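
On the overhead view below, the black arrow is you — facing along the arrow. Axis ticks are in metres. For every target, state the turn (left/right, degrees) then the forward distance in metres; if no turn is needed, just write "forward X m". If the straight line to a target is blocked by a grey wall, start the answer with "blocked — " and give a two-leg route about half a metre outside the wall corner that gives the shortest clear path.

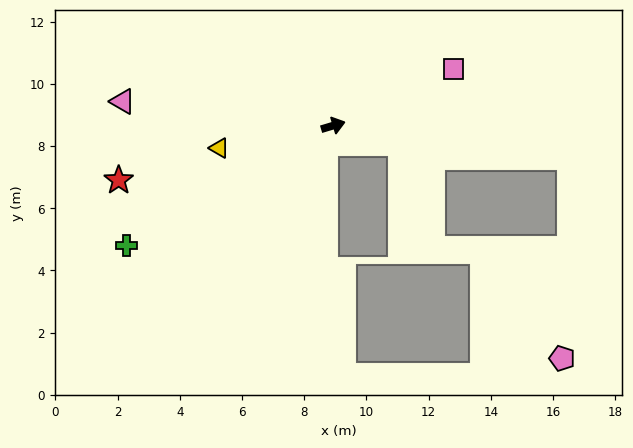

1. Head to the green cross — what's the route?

turn right 167°, forward 7.7 m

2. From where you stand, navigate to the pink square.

turn left 9°, forward 4.3 m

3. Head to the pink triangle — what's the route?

turn left 157°, forward 6.8 m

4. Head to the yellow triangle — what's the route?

turn left 174°, forward 3.7 m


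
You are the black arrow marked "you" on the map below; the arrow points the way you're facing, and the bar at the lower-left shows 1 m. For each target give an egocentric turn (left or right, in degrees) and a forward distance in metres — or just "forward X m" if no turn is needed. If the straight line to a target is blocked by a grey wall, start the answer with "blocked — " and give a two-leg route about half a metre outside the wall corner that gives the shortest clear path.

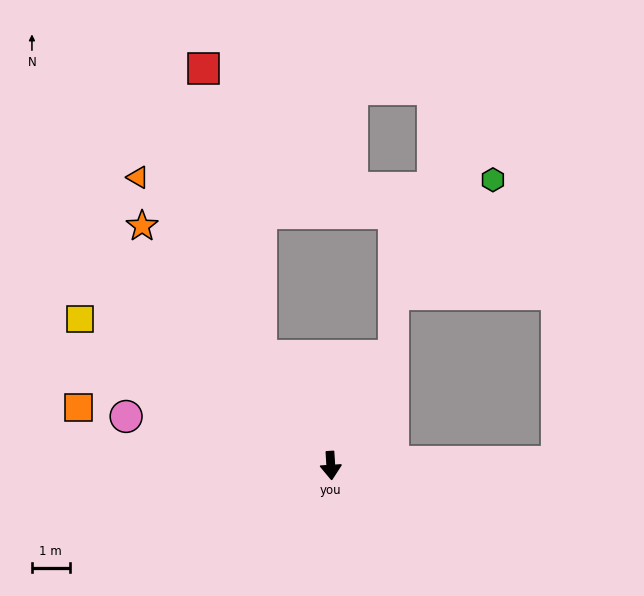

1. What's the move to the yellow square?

turn right 124°, forward 7.7 m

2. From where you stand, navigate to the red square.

blocked — turn right 151°, forward 3.5 m, then turn right 21°, forward 7.8 m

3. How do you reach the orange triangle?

turn right 150°, forward 9.2 m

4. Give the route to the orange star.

turn right 145°, forward 8.1 m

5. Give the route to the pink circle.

turn right 107°, forward 5.6 m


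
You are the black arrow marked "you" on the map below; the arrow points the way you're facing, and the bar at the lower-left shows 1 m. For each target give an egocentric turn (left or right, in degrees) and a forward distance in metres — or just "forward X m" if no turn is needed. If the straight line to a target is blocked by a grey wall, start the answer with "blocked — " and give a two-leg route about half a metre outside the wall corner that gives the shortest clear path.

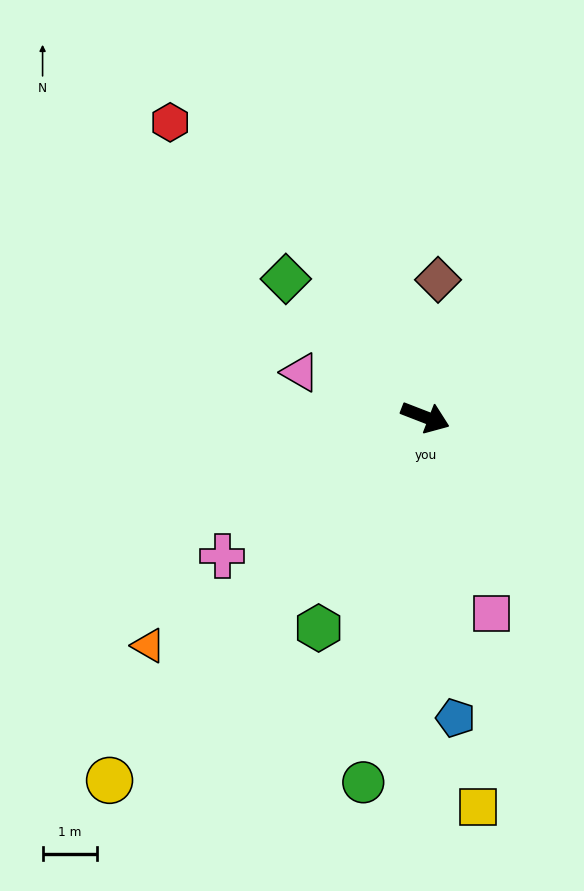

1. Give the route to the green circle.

turn right 78°, forward 6.8 m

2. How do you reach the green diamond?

turn left 156°, forward 3.6 m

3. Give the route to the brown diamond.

turn left 106°, forward 2.5 m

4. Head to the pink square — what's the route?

turn right 50°, forward 3.8 m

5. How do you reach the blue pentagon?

turn right 63°, forward 5.5 m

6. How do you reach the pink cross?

turn right 124°, forward 4.5 m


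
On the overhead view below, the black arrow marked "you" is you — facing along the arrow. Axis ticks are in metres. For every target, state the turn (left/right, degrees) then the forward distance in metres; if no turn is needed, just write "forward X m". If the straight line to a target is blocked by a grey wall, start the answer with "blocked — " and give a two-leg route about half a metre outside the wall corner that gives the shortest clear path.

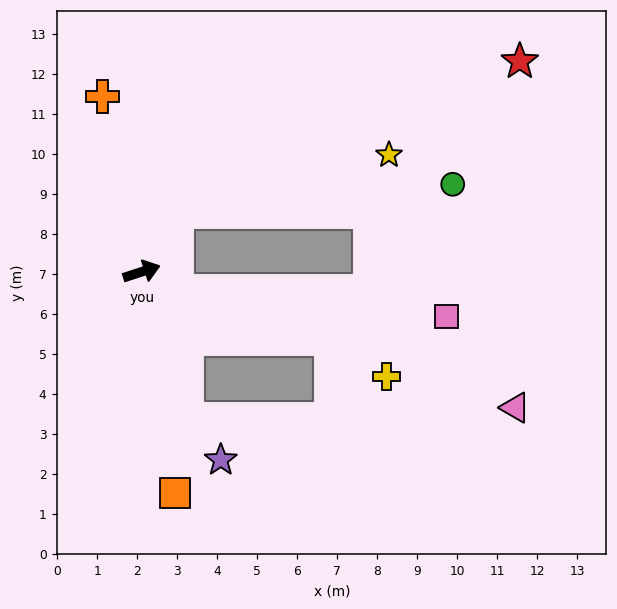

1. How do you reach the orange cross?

turn left 84°, forward 4.5 m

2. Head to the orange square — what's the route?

turn right 99°, forward 5.6 m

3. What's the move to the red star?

blocked — turn left 42°, forward 1.7 m, then turn right 36°, forward 9.4 m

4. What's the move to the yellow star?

blocked — turn left 42°, forward 1.7 m, then turn right 45°, forward 5.5 m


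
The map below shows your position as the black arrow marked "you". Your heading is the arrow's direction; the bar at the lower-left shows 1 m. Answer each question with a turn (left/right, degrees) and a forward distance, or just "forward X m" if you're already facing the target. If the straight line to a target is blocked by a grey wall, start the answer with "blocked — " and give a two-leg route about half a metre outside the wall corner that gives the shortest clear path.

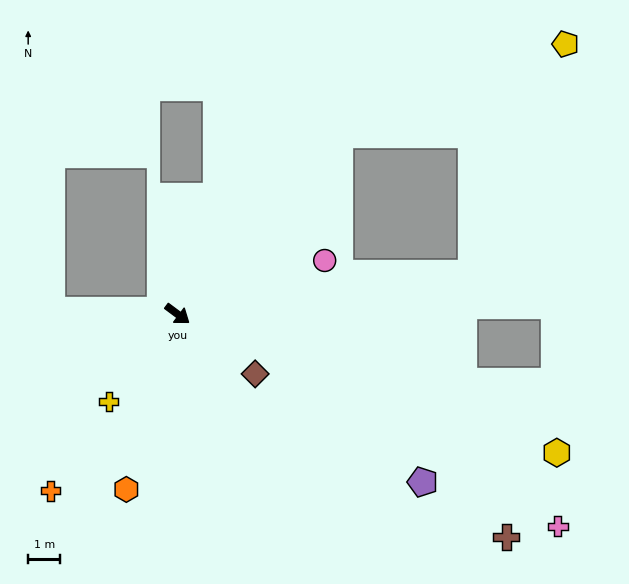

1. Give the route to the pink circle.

turn left 57°, forward 4.9 m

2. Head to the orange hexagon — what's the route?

turn right 70°, forward 5.7 m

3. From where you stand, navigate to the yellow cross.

turn right 92°, forward 3.4 m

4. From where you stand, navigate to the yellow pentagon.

blocked — turn left 85°, forward 7.5 m, then turn right 27°, forward 7.5 m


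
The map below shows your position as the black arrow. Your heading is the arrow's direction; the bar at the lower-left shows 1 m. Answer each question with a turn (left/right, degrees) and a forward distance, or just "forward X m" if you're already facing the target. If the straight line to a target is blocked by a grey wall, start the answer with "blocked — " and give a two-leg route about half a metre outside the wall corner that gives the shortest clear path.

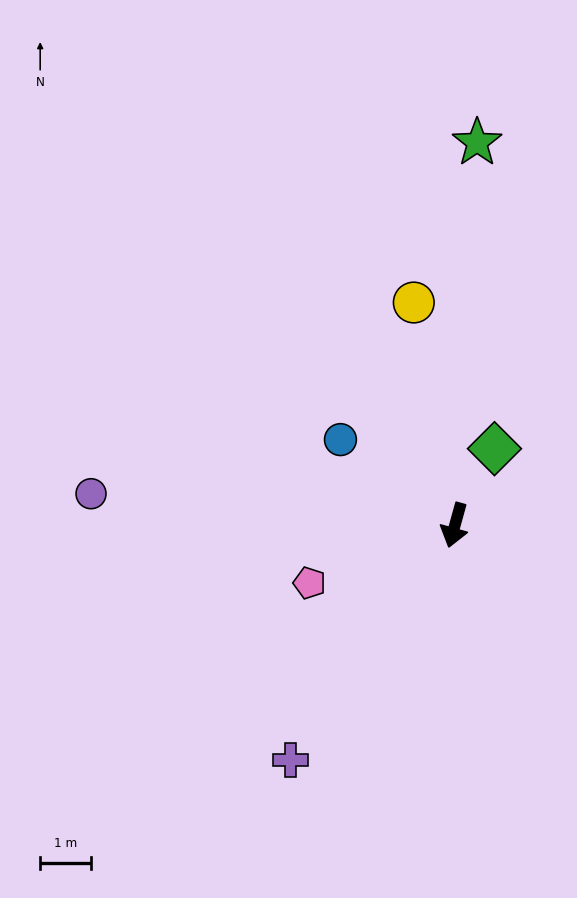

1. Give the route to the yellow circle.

turn right 154°, forward 4.4 m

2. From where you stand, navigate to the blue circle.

turn right 111°, forward 2.8 m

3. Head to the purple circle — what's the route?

turn right 79°, forward 7.2 m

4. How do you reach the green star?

turn right 168°, forward 7.5 m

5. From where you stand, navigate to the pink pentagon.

turn right 53°, forward 3.1 m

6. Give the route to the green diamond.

turn left 168°, forward 1.7 m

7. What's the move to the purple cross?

turn right 19°, forward 5.6 m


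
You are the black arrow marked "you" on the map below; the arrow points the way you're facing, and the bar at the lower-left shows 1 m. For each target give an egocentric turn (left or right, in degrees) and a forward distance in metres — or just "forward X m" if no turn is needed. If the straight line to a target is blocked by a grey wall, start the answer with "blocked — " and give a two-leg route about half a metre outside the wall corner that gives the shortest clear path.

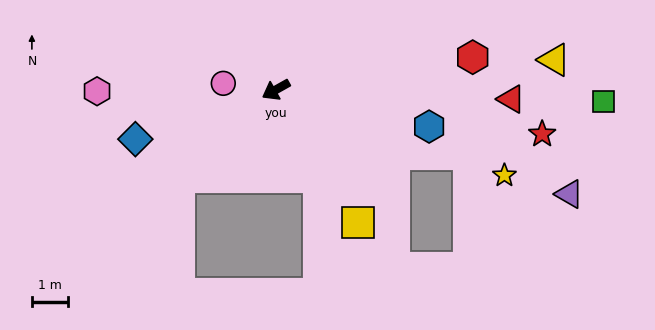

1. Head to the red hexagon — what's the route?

turn left 160°, forward 5.4 m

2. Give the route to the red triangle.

turn left 148°, forward 6.4 m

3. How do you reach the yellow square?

turn left 92°, forward 4.3 m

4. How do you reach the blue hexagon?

turn left 137°, forward 4.3 m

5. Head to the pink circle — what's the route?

turn right 36°, forward 1.4 m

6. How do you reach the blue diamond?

turn right 10°, forward 4.1 m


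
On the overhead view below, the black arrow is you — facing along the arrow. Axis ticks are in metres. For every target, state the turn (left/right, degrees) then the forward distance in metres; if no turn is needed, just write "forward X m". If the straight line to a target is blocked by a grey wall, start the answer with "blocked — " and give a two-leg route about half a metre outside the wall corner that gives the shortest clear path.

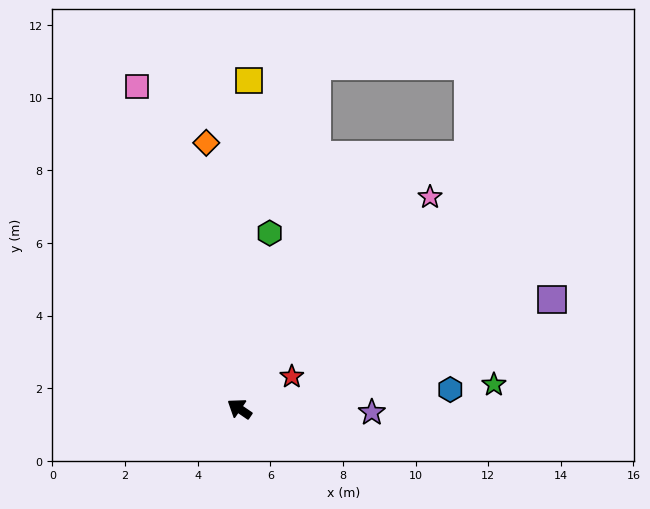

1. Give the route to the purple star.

turn right 147°, forward 3.6 m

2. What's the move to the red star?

turn right 114°, forward 1.7 m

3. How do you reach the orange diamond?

turn right 49°, forward 7.4 m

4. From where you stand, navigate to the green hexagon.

turn right 65°, forward 4.9 m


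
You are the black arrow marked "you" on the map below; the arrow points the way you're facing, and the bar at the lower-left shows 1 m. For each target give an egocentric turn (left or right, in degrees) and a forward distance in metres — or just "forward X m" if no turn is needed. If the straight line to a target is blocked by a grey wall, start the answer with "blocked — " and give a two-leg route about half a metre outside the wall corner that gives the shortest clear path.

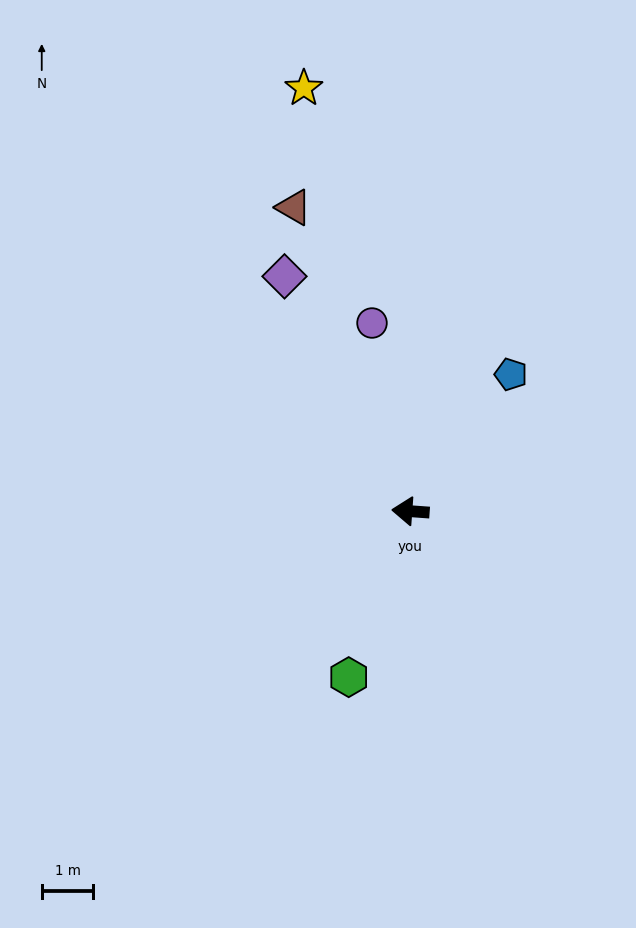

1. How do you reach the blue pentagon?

turn right 122°, forward 3.3 m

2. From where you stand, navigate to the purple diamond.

turn right 58°, forward 5.2 m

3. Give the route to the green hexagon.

turn left 74°, forward 3.4 m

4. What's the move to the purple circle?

turn right 74°, forward 3.7 m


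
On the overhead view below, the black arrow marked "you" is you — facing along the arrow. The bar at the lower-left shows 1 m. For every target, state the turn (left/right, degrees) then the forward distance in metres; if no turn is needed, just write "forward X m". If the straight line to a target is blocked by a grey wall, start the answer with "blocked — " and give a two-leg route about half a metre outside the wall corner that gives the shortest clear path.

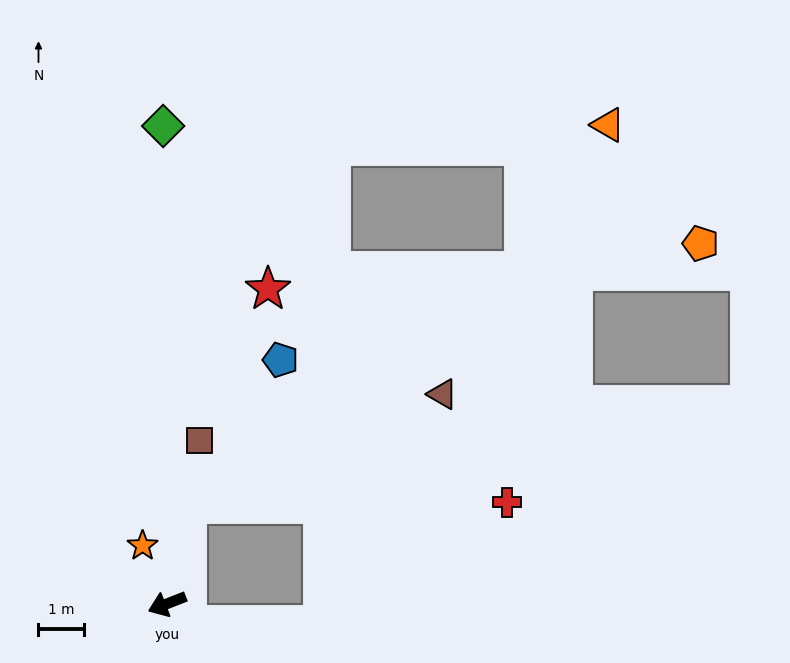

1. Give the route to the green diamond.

turn right 111°, forward 10.4 m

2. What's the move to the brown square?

turn right 123°, forward 3.6 m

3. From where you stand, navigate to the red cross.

blocked — turn right 123°, forward 2.2 m, then turn right 78°, forward 7.0 m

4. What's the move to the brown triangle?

blocked — turn right 123°, forward 2.2 m, then turn right 55°, forward 6.1 m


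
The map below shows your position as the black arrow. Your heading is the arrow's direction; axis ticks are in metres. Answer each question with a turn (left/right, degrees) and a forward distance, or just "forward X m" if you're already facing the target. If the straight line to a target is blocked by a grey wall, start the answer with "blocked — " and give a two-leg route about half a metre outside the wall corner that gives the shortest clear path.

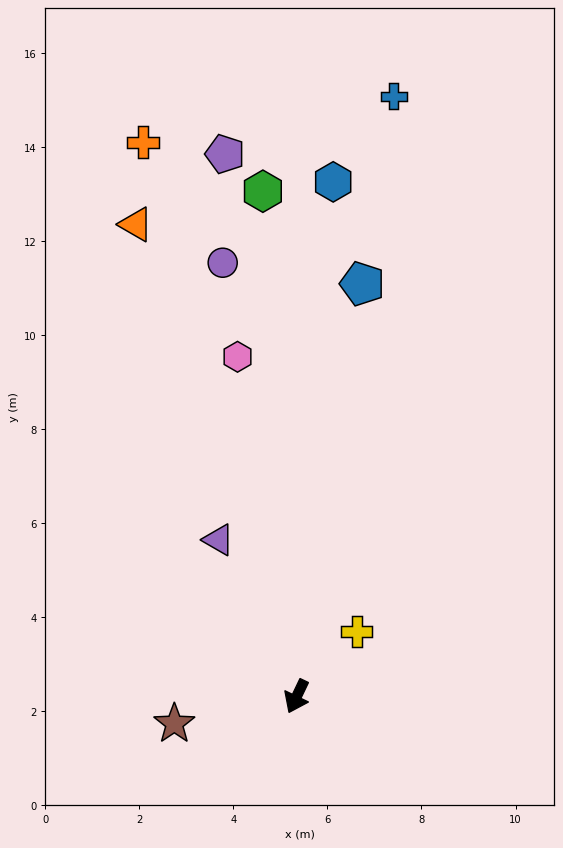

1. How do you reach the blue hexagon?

turn right 159°, forward 11.0 m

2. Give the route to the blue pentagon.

turn right 164°, forward 8.9 m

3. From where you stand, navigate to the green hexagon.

turn right 151°, forward 10.8 m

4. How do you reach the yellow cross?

turn left 163°, forward 1.9 m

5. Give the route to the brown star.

turn right 52°, forward 2.7 m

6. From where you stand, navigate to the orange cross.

turn right 139°, forward 12.2 m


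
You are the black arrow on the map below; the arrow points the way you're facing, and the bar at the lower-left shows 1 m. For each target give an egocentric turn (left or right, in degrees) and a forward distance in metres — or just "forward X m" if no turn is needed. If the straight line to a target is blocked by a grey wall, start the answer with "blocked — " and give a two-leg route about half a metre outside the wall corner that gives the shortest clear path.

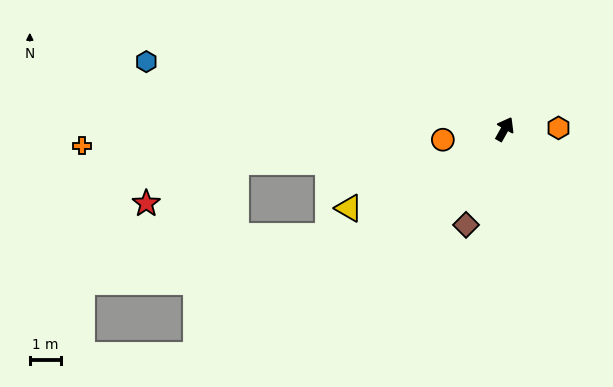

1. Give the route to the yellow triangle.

turn left 146°, forward 5.6 m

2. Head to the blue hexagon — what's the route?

turn left 109°, forward 11.6 m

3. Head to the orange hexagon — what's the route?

turn right 59°, forward 1.7 m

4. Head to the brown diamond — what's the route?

turn right 173°, forward 3.3 m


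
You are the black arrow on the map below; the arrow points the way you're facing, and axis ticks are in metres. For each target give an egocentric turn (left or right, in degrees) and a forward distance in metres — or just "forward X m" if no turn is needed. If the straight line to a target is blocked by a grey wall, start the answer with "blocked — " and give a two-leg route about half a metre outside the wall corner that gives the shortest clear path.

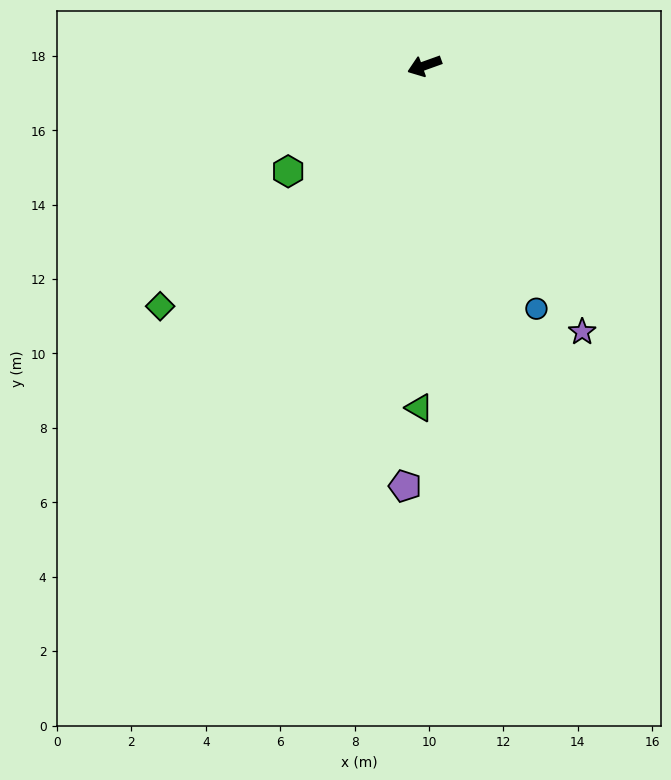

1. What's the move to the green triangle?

turn left 69°, forward 9.2 m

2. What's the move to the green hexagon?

turn left 18°, forward 4.6 m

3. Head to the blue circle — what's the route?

turn left 95°, forward 7.2 m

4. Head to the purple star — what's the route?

turn left 101°, forward 8.3 m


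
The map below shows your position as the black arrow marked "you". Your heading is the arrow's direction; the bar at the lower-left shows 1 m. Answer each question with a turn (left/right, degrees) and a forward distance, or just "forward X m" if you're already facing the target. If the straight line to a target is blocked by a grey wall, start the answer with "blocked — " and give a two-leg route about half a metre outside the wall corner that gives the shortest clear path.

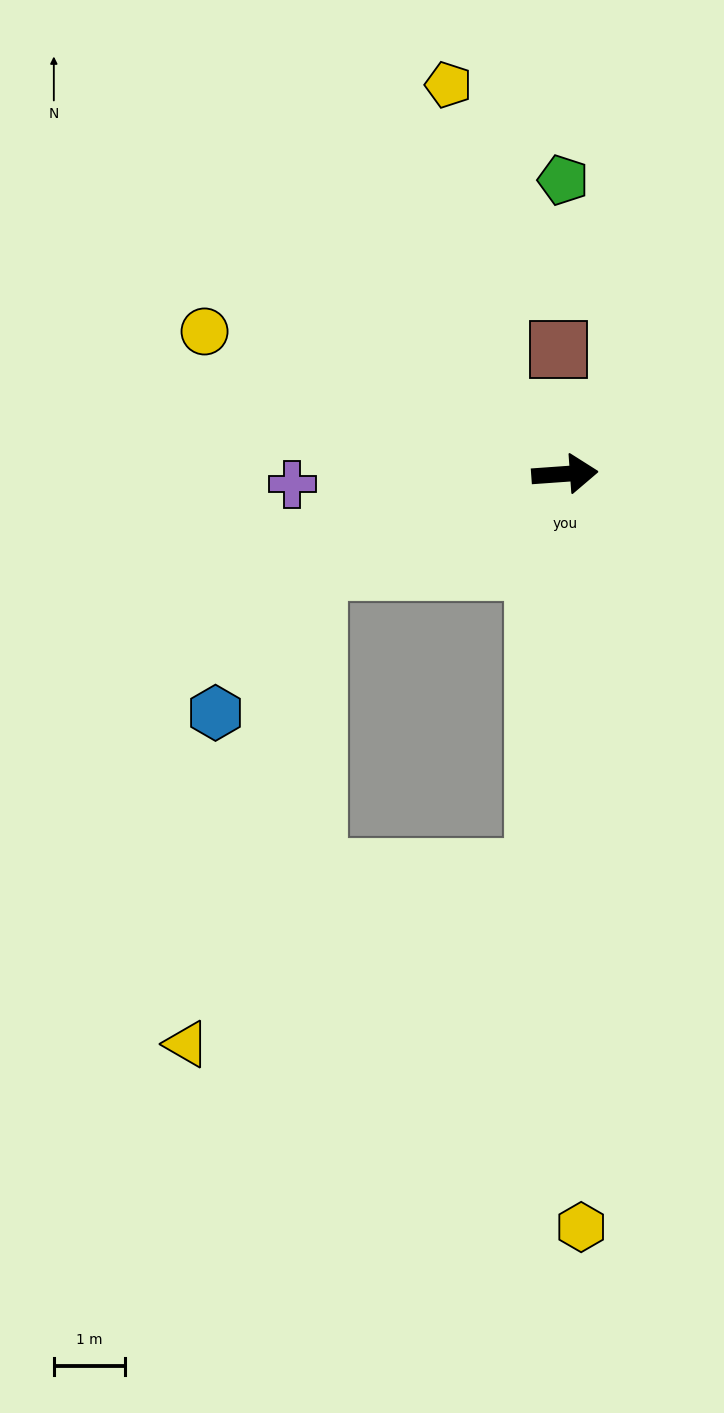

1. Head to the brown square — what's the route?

turn left 89°, forward 1.7 m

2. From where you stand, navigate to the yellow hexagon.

turn right 93°, forward 10.6 m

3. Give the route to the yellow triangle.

blocked — turn right 163°, forward 3.7 m, then turn left 54°, forward 6.9 m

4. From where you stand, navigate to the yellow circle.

turn left 154°, forward 5.4 m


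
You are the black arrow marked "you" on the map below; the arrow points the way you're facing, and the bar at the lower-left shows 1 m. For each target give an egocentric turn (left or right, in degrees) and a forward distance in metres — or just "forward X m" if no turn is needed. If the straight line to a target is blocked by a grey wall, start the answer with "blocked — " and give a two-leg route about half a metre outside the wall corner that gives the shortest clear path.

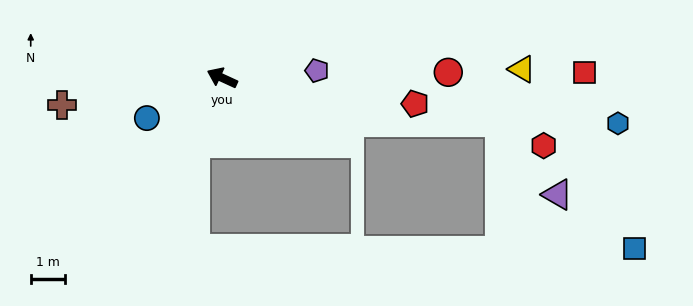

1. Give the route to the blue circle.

turn left 53°, forward 2.5 m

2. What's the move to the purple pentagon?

turn right 151°, forward 2.7 m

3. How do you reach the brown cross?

turn left 34°, forward 4.7 m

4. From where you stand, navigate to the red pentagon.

turn right 163°, forward 5.6 m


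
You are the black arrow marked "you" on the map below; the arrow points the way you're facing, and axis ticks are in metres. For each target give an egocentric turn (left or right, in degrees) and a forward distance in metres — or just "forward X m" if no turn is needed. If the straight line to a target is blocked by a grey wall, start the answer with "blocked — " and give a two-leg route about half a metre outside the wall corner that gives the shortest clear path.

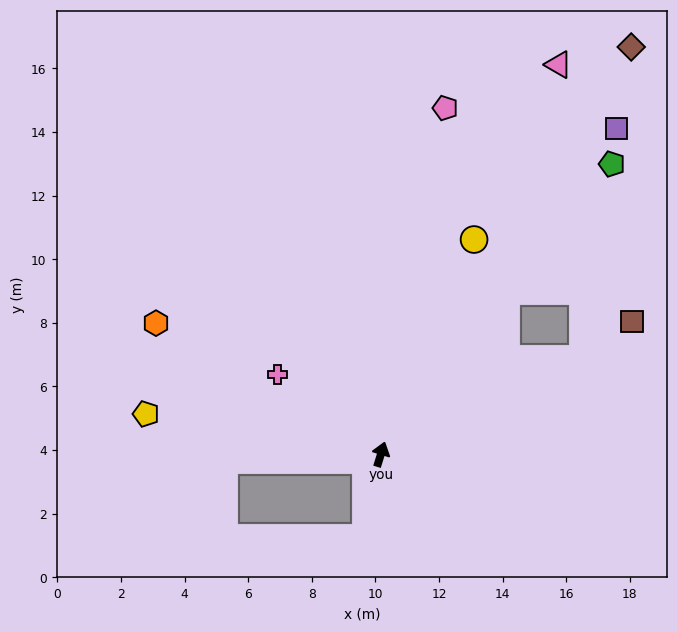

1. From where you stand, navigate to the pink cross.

turn left 70°, forward 4.1 m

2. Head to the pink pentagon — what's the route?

turn left 7°, forward 11.1 m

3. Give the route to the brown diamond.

turn right 14°, forward 15.0 m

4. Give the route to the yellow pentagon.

turn left 98°, forward 7.5 m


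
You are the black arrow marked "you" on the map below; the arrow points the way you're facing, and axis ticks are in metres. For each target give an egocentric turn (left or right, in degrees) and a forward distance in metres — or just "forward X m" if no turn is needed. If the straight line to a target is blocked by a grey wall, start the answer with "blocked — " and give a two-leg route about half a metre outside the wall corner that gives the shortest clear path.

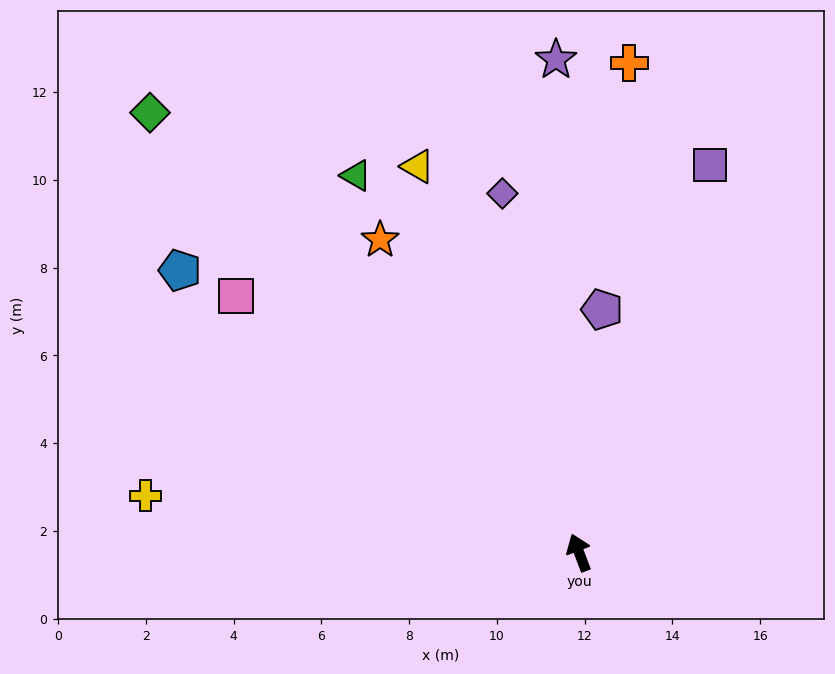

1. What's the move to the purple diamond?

turn right 9°, forward 8.4 m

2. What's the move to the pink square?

turn left 32°, forward 9.8 m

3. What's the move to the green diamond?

turn left 24°, forward 14.0 m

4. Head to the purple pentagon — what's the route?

turn right 26°, forward 5.6 m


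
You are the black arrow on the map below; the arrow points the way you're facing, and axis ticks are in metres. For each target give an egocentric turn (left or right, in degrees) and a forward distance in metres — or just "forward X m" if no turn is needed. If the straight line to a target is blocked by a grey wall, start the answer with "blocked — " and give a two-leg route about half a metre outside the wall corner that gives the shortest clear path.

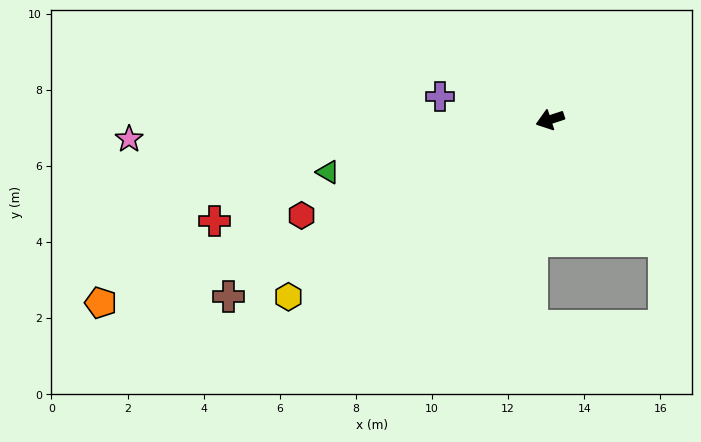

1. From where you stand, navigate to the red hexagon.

turn left 3°, forward 7.0 m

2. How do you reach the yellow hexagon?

turn left 16°, forward 8.3 m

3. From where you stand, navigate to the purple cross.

turn right 30°, forward 3.0 m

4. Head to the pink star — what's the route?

turn right 16°, forward 11.1 m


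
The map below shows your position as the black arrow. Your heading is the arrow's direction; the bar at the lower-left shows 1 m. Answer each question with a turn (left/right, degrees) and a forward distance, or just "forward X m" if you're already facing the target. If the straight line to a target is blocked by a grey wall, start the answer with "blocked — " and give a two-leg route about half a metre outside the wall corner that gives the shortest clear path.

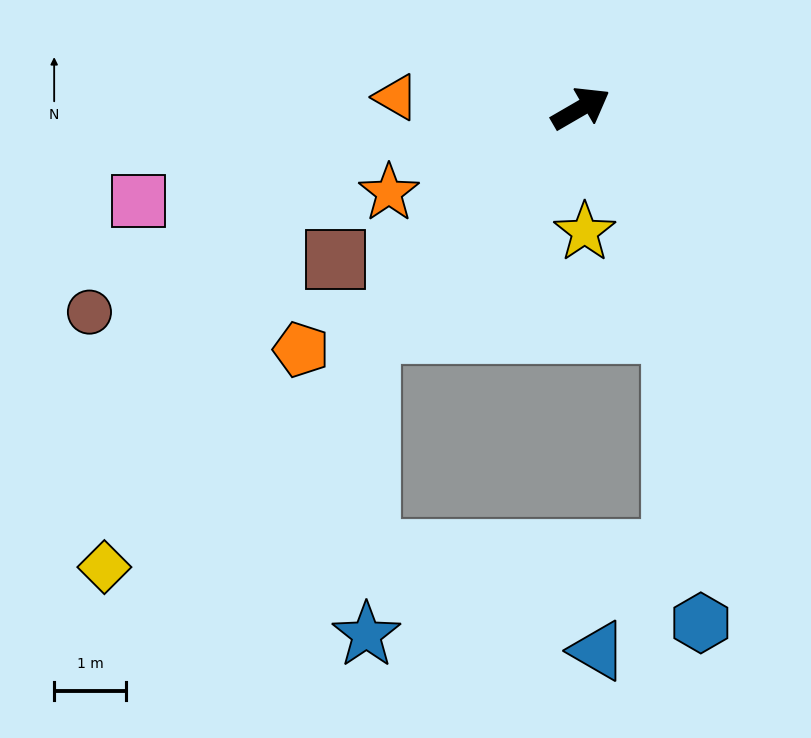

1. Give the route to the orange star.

turn left 174°, forward 2.9 m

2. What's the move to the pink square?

turn left 162°, forward 6.3 m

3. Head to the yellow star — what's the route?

turn right 118°, forward 1.7 m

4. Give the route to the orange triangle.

turn left 146°, forward 2.6 m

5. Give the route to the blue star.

blocked — turn right 163°, forward 4.3 m, then turn left 42°, forward 4.2 m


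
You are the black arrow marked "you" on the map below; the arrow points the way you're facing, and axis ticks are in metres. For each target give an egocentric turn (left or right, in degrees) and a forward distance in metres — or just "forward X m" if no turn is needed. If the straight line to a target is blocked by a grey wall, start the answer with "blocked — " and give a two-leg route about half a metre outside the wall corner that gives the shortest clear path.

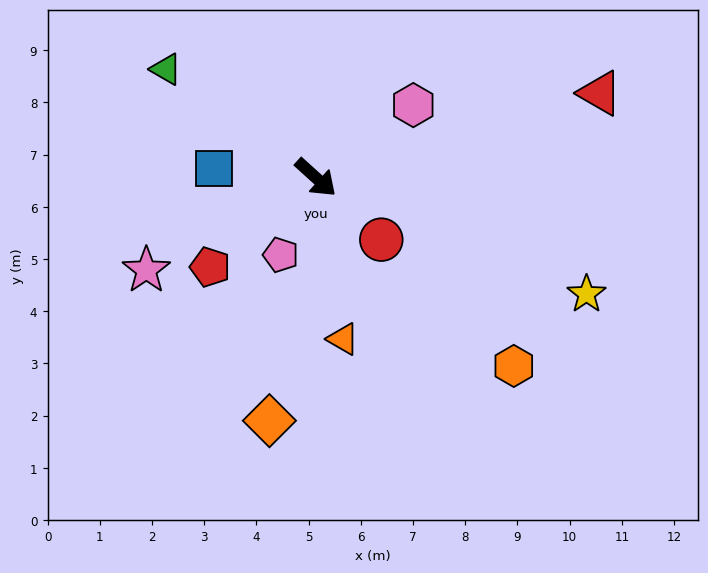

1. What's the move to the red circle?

forward 1.7 m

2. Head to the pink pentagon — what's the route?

turn right 72°, forward 1.6 m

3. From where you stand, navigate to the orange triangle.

turn right 38°, forward 3.1 m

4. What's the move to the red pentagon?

turn right 98°, forward 2.7 m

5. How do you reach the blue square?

turn right 143°, forward 2.0 m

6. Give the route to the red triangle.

turn left 59°, forward 5.7 m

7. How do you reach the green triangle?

turn right 174°, forward 3.5 m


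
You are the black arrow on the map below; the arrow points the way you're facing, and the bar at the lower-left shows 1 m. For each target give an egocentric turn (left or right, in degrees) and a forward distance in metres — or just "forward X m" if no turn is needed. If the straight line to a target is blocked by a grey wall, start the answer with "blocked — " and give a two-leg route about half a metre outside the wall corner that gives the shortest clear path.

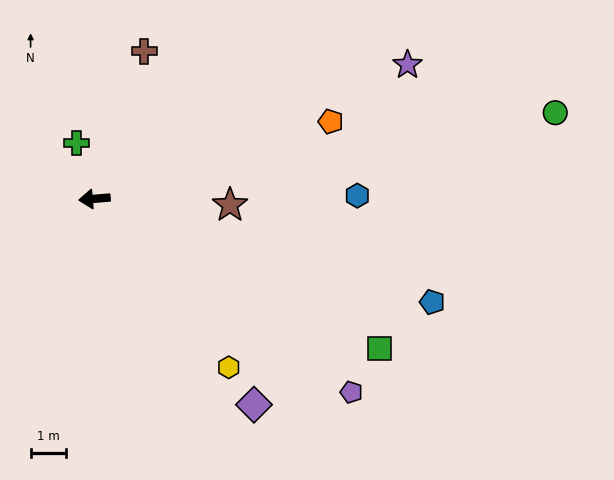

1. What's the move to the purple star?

turn right 162°, forward 9.7 m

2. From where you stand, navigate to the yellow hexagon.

turn left 124°, forward 6.1 m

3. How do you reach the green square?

turn left 148°, forward 9.1 m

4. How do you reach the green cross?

turn right 77°, forward 1.7 m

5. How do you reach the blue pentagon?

turn left 158°, forward 10.0 m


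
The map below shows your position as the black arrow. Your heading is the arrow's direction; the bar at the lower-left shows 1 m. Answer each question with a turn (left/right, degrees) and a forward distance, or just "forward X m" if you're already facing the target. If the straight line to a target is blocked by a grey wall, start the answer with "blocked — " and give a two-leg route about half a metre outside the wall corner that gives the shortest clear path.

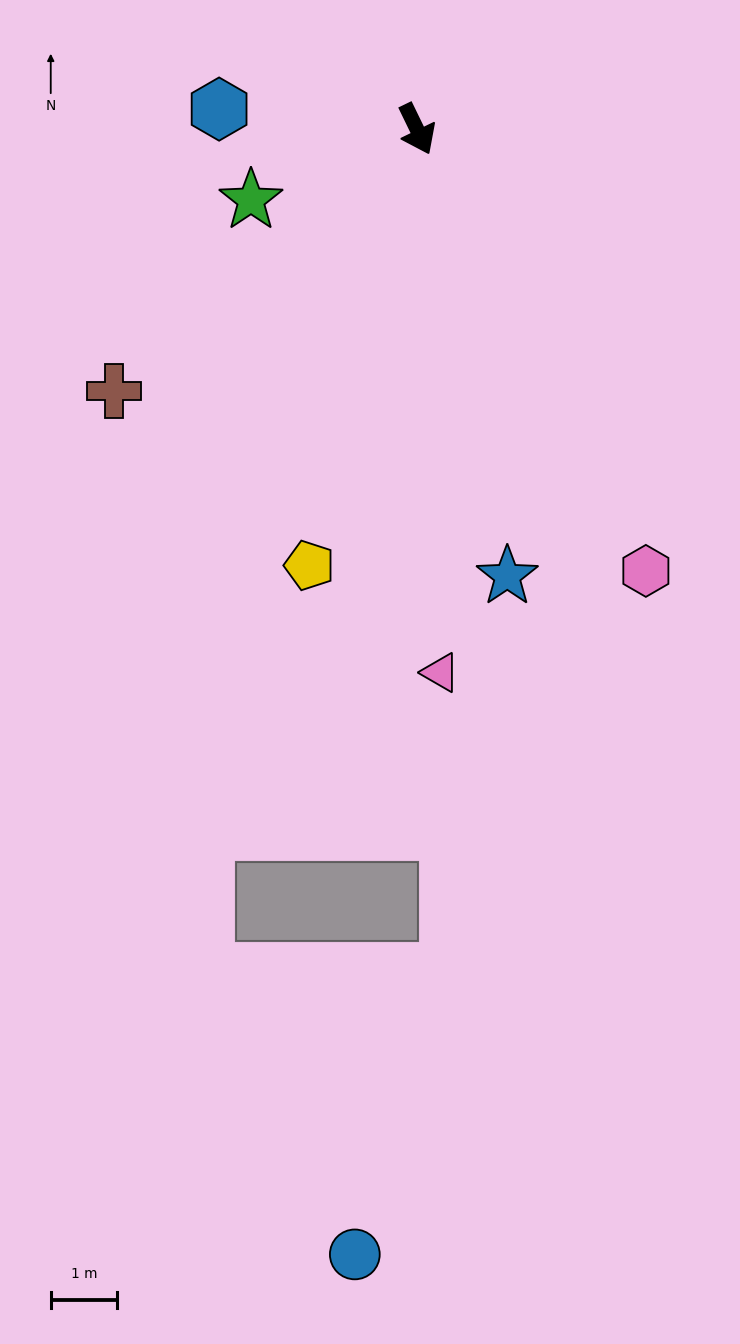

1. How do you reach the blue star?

turn right 14°, forward 6.9 m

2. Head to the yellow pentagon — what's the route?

turn right 40°, forward 6.8 m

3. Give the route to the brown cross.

turn right 75°, forward 6.0 m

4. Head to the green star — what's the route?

turn right 93°, forward 2.7 m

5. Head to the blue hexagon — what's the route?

turn right 122°, forward 3.0 m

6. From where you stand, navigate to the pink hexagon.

forward 7.5 m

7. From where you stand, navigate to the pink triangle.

turn right 23°, forward 8.2 m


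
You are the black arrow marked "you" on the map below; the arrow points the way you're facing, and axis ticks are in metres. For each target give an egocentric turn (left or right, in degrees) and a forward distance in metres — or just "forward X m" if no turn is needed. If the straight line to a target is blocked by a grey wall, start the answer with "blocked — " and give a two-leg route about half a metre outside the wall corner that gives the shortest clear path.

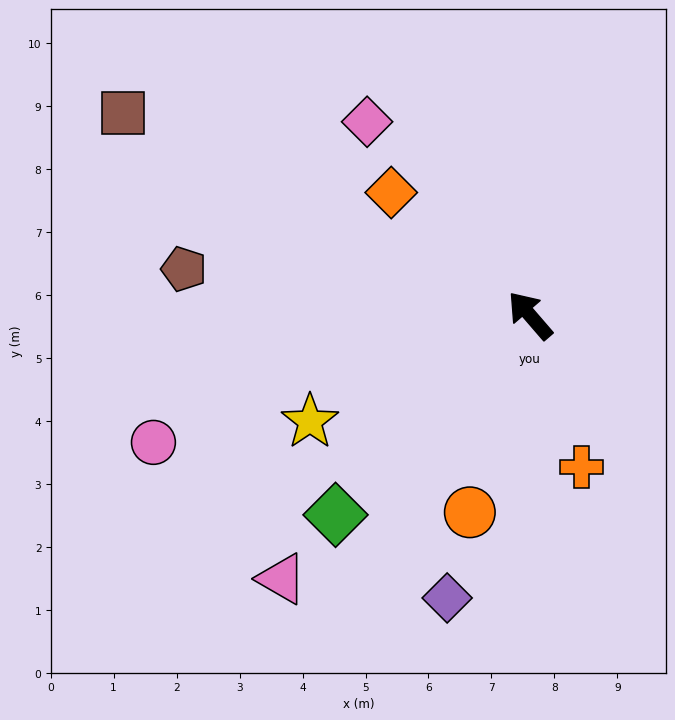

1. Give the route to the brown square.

turn left 23°, forward 7.2 m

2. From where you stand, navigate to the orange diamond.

turn left 8°, forward 2.9 m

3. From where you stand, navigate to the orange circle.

turn left 122°, forward 3.3 m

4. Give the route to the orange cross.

turn left 158°, forward 2.5 m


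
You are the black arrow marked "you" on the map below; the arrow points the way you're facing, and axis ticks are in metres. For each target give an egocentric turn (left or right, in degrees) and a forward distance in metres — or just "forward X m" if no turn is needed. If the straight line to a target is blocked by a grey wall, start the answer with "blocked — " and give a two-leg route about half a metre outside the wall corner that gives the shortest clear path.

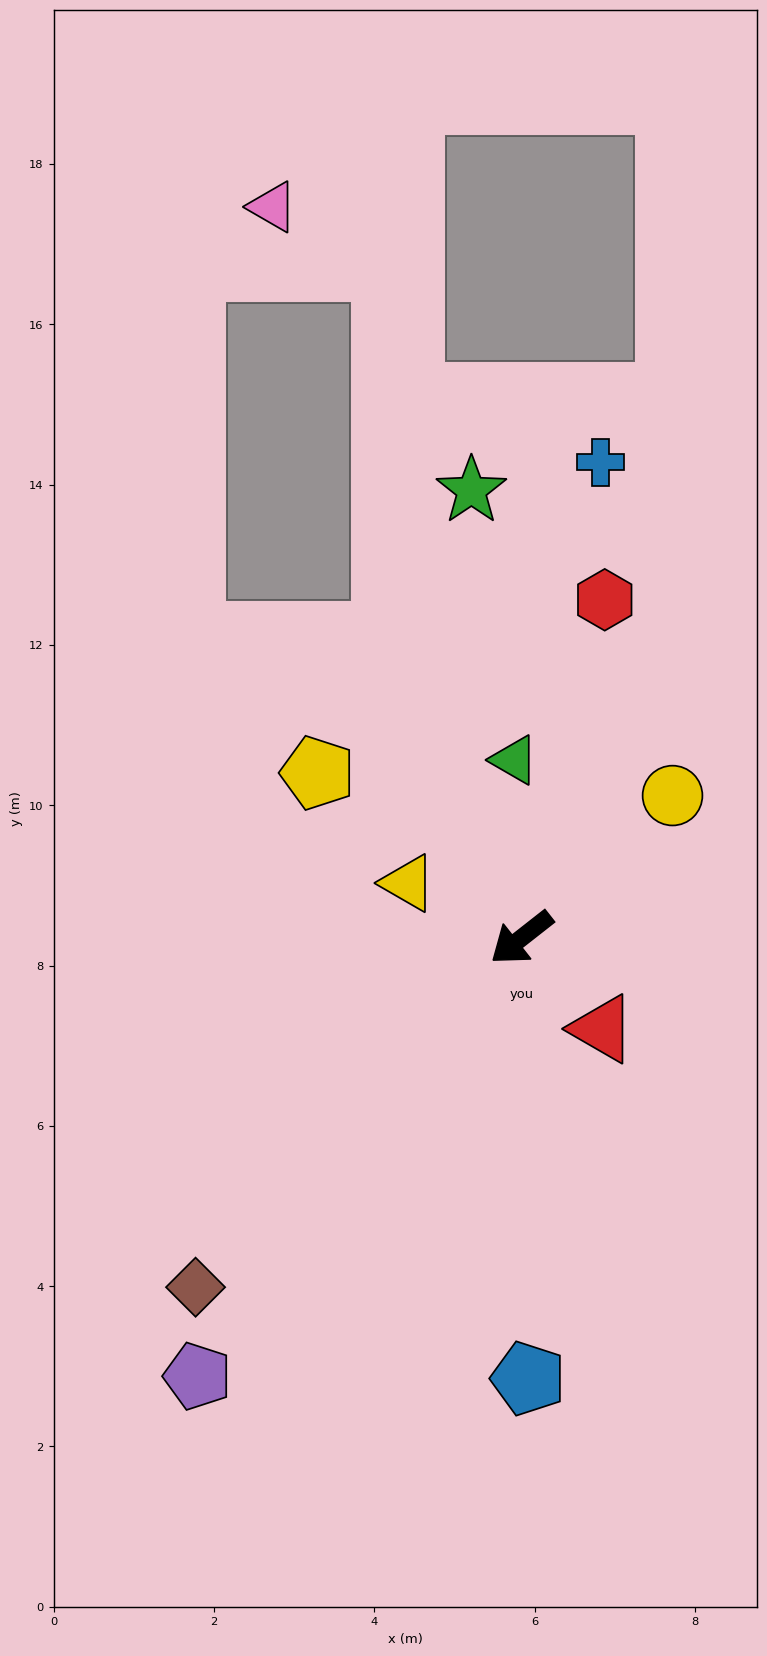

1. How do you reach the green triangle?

turn right 126°, forward 2.2 m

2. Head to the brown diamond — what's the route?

turn left 9°, forward 6.0 m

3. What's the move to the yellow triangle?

turn right 64°, forward 1.6 m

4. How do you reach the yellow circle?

turn right 175°, forward 2.6 m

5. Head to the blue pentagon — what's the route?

turn left 53°, forward 5.5 m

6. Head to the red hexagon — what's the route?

turn right 142°, forward 4.3 m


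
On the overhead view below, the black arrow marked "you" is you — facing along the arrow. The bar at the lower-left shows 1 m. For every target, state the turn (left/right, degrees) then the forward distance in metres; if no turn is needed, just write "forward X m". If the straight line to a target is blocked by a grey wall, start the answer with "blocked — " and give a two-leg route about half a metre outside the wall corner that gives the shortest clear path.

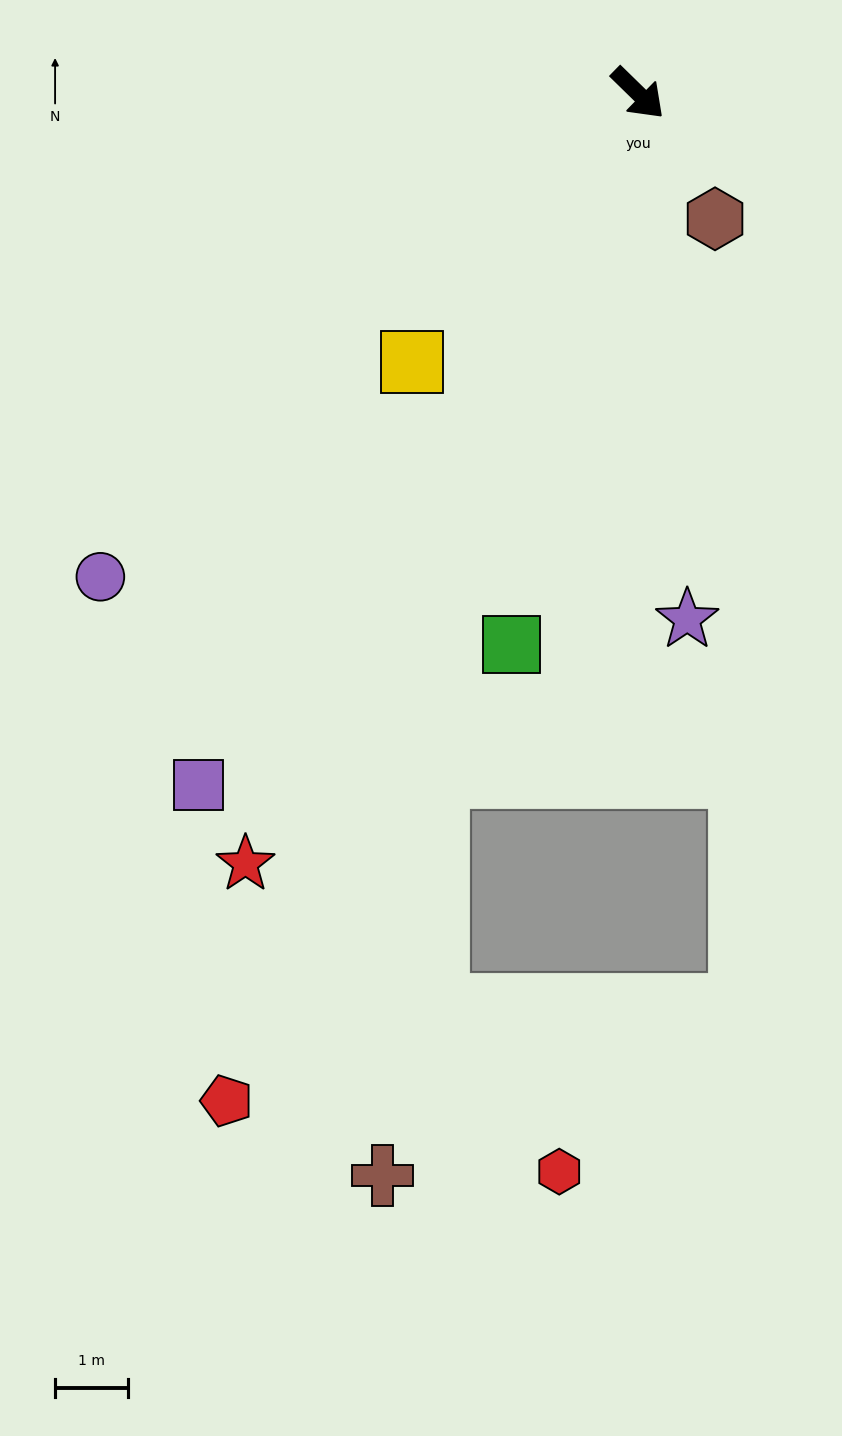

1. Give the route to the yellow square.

turn right 86°, forward 4.8 m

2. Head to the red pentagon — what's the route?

turn right 68°, forward 14.9 m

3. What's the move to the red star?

turn right 73°, forward 11.8 m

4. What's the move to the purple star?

turn right 40°, forward 7.2 m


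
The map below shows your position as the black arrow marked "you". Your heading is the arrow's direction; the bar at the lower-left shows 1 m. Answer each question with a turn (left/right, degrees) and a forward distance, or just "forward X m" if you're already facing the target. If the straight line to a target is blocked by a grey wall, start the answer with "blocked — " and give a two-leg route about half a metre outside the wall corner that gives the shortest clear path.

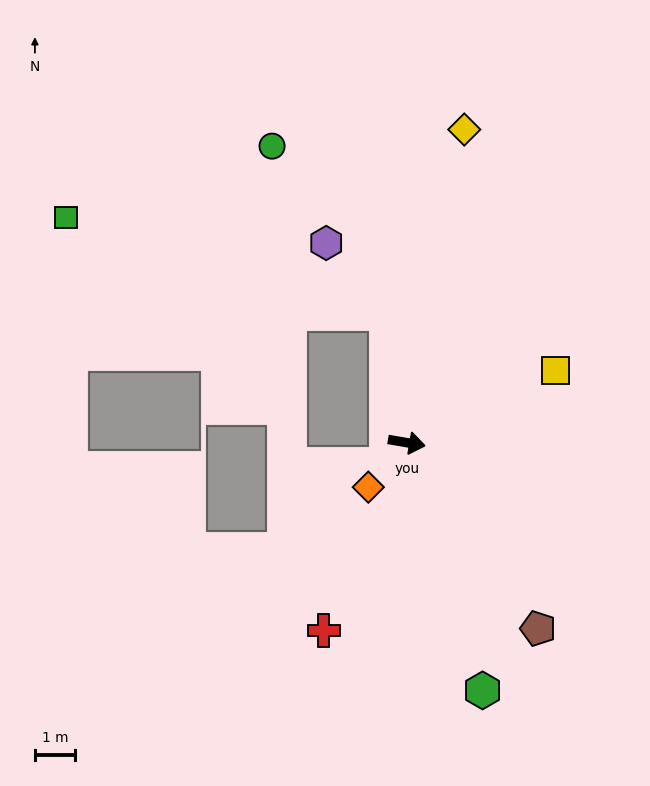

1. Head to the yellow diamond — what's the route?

turn left 89°, forward 8.0 m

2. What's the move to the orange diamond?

turn right 121°, forward 1.5 m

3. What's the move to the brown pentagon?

turn right 45°, forward 5.7 m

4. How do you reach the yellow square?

turn left 36°, forward 4.2 m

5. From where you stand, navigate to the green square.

blocked — turn left 109°, forward 3.3 m, then turn left 64°, forward 8.4 m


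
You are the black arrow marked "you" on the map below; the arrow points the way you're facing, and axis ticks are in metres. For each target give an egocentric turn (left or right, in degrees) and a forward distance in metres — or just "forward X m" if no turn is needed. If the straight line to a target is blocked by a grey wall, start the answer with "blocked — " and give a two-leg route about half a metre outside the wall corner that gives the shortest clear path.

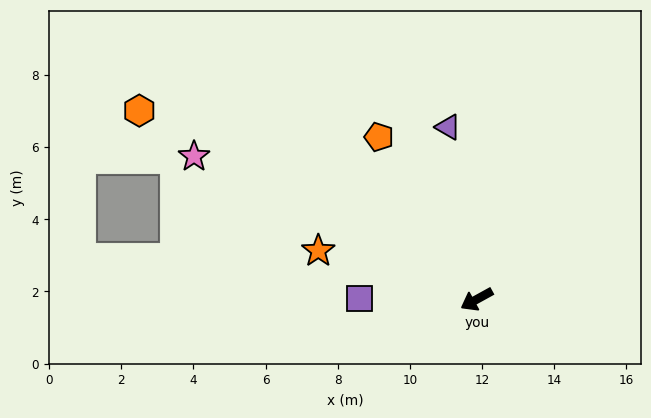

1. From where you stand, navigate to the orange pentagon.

turn right 88°, forward 5.3 m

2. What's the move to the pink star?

turn right 56°, forward 8.8 m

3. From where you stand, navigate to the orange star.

turn right 46°, forward 4.6 m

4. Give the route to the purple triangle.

turn right 109°, forward 4.8 m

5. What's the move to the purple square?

turn right 29°, forward 3.3 m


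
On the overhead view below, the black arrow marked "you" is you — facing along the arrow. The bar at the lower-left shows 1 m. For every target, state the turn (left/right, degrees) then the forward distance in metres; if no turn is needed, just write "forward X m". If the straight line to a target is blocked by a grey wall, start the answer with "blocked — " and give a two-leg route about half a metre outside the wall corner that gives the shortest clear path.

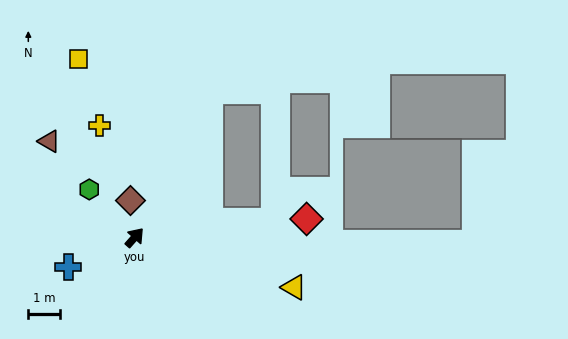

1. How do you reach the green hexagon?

turn left 85°, forward 2.1 m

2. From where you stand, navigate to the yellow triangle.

turn right 66°, forward 5.3 m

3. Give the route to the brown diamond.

turn left 48°, forward 1.2 m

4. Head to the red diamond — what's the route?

turn right 42°, forward 5.5 m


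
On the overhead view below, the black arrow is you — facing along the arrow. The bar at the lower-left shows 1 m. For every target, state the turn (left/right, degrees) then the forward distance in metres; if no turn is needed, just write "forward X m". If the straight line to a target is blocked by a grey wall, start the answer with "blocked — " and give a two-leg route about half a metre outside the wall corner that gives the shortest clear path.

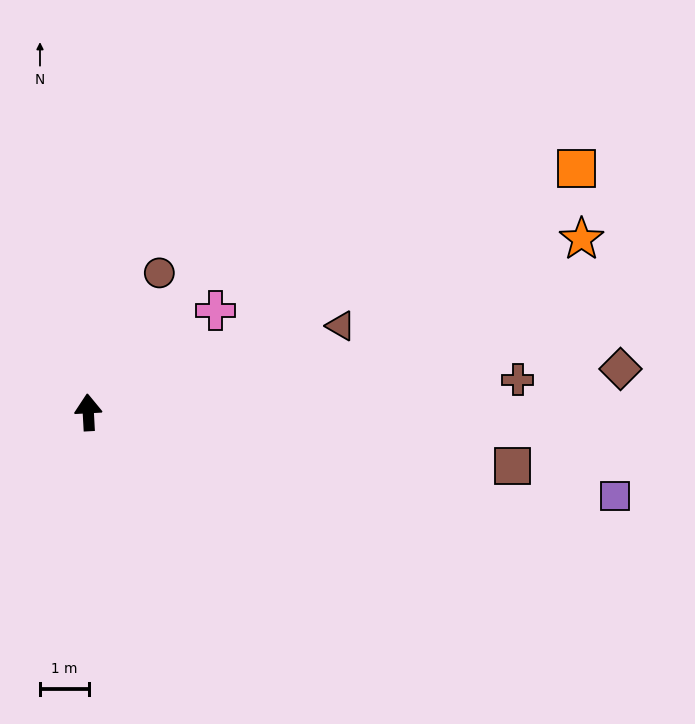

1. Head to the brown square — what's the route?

turn right 100°, forward 8.8 m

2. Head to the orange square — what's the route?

turn right 67°, forward 11.2 m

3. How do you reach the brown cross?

turn right 89°, forward 8.9 m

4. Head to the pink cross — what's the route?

turn right 54°, forward 3.4 m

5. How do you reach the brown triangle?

turn right 74°, forward 5.5 m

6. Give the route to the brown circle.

turn right 30°, forward 3.2 m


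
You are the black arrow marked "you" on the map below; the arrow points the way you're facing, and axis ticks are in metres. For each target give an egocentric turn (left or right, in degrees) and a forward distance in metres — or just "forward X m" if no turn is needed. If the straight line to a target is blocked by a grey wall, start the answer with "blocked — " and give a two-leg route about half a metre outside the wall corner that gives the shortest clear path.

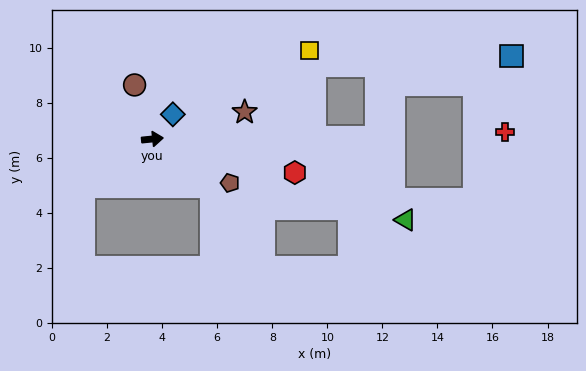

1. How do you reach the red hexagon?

turn right 19°, forward 5.3 m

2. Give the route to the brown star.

turn left 10°, forward 3.5 m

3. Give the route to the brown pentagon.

turn right 35°, forward 3.2 m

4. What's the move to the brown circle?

turn left 102°, forward 2.1 m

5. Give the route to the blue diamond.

turn left 45°, forward 1.2 m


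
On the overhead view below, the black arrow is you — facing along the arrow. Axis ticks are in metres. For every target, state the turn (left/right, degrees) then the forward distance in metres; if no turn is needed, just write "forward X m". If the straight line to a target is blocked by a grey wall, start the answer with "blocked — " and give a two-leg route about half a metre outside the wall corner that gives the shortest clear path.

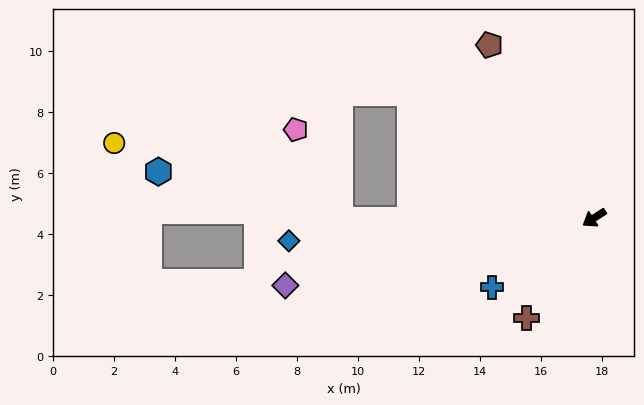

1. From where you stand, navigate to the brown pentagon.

turn right 92°, forward 6.6 m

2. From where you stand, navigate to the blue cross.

forward 4.1 m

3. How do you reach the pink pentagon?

blocked — turn right 33°, forward 8.3 m, then turn right 64°, forward 3.3 m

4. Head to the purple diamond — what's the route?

turn right 21°, forward 10.4 m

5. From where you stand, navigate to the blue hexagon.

blocked — turn right 33°, forward 8.3 m, then turn right 15°, forward 6.2 m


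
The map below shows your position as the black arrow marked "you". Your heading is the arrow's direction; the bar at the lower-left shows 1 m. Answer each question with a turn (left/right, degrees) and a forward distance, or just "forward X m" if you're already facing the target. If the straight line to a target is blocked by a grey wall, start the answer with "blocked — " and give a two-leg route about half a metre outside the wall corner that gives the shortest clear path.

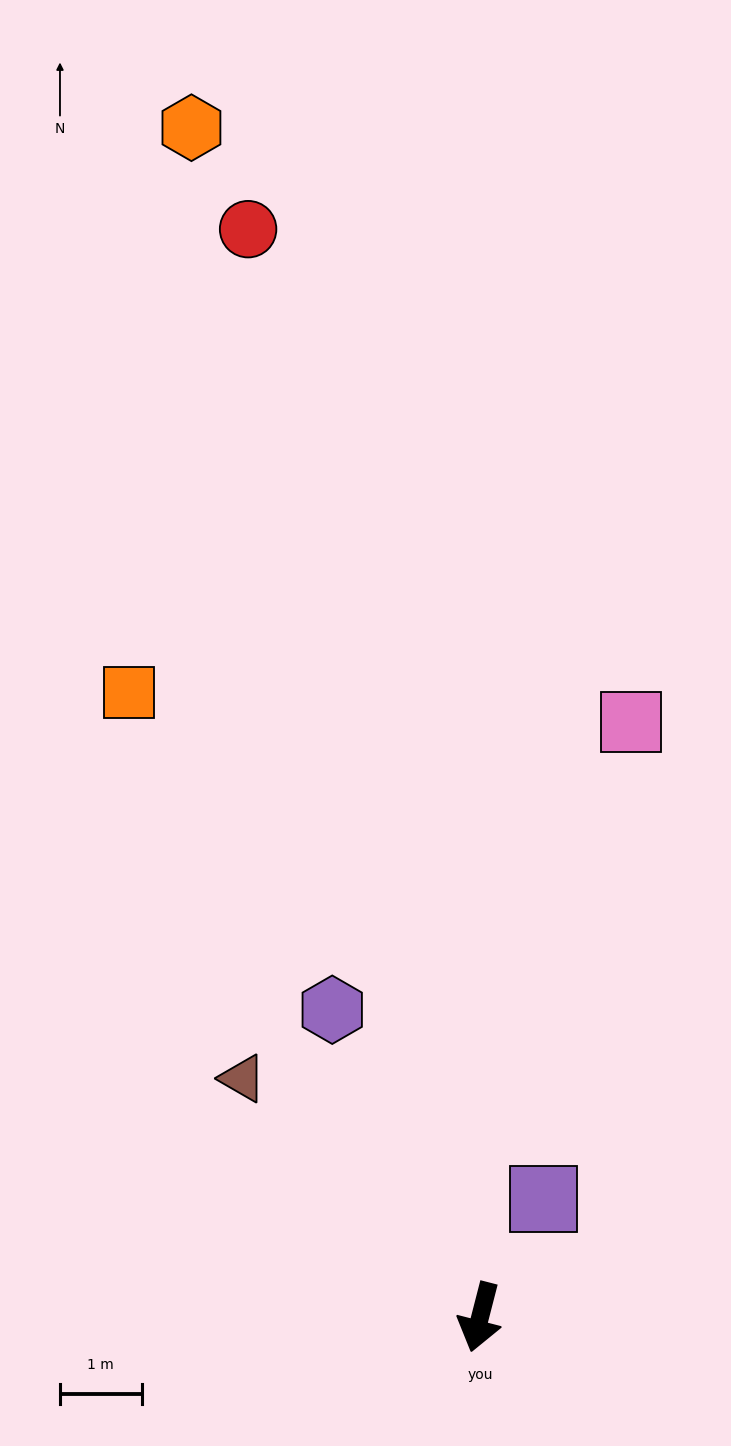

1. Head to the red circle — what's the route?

turn right 154°, forward 13.6 m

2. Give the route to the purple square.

turn left 166°, forward 1.6 m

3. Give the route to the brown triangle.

turn right 121°, forward 4.1 m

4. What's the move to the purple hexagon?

turn right 140°, forward 4.2 m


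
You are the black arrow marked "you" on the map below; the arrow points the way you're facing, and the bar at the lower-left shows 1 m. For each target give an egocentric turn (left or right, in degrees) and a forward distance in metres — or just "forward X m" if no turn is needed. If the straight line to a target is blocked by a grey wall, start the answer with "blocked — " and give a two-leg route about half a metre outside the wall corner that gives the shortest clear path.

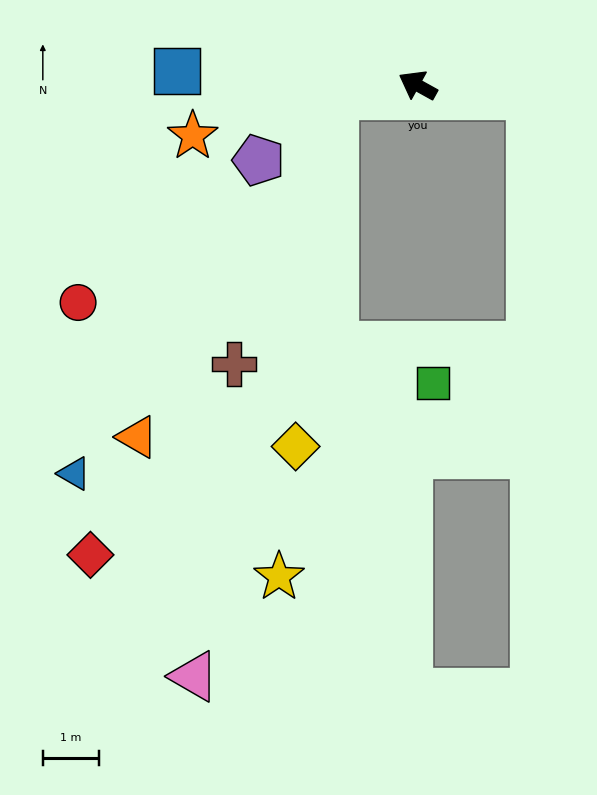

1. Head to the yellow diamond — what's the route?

blocked — turn left 36°, forward 1.5 m, then turn left 77°, forward 6.2 m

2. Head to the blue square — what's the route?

turn left 26°, forward 4.3 m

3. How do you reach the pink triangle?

blocked — turn left 36°, forward 1.5 m, then turn left 69°, forward 10.6 m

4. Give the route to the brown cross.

blocked — turn left 36°, forward 1.5 m, then turn left 62°, forward 5.1 m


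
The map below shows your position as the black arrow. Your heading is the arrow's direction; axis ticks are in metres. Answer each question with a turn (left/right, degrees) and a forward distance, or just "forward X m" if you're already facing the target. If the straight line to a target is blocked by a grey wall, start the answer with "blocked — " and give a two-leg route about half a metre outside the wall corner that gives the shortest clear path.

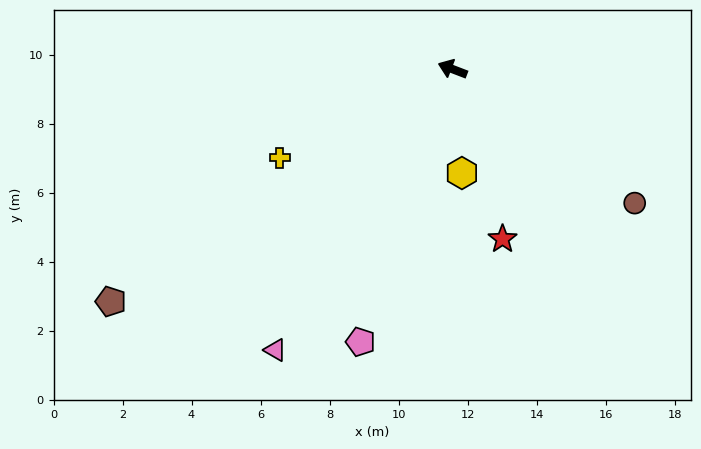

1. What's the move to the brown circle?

turn left 165°, forward 6.6 m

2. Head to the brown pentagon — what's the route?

turn left 55°, forward 12.0 m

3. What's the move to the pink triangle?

turn left 79°, forward 9.6 m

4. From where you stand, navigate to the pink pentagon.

turn left 92°, forward 8.3 m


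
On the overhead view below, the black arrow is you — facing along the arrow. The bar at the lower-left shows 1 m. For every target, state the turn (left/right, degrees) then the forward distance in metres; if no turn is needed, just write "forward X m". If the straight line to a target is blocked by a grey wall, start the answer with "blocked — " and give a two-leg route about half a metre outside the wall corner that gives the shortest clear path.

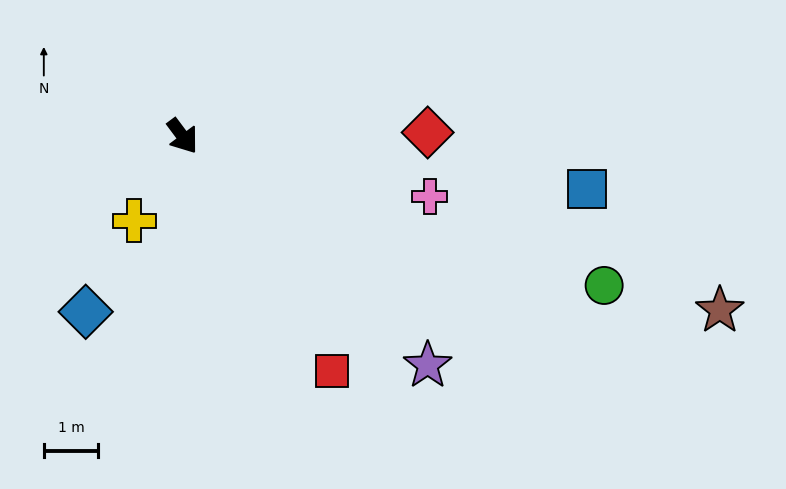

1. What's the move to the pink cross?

turn left 40°, forward 4.7 m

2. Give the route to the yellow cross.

turn right 67°, forward 1.8 m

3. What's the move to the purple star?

turn left 10°, forward 6.2 m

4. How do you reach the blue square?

turn left 46°, forward 7.5 m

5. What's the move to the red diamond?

turn left 54°, forward 4.5 m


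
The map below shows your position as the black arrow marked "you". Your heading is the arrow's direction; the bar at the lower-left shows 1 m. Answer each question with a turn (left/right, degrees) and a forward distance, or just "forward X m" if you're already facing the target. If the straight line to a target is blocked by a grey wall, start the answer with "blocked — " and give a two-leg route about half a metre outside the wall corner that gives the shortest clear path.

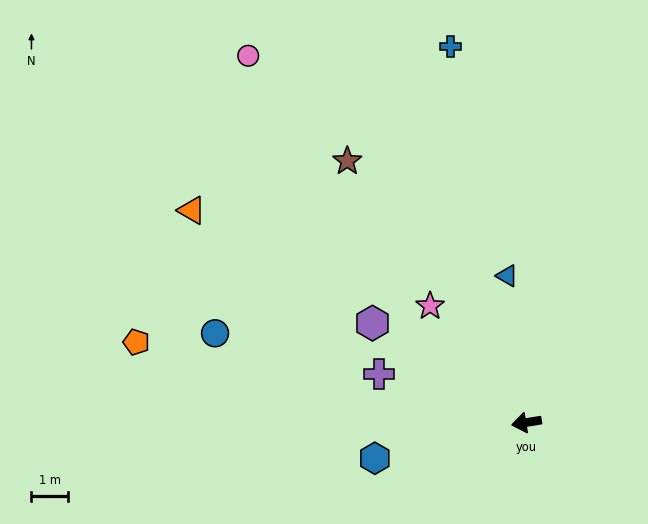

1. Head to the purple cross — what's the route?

turn right 27°, forward 4.2 m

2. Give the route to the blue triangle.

turn right 92°, forward 4.0 m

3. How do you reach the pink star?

turn right 60°, forward 4.1 m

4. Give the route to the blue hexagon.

turn left 4°, forward 4.2 m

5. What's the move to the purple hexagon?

turn right 42°, forward 5.0 m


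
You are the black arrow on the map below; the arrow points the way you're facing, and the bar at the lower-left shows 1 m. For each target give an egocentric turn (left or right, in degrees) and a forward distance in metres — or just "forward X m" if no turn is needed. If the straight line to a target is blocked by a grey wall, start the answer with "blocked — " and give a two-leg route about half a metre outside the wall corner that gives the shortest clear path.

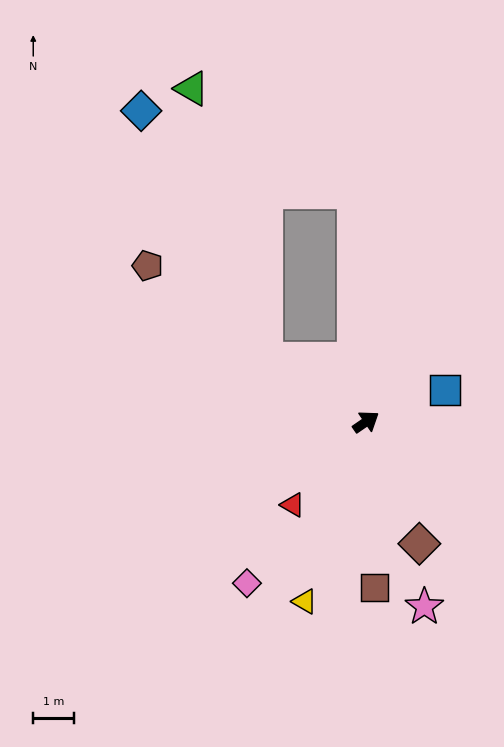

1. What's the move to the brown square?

turn right 122°, forward 4.1 m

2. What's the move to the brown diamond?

turn right 101°, forward 3.3 m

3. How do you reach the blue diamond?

blocked — turn left 113°, forward 2.9 m, then turn right 31°, forward 6.9 m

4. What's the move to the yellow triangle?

turn right 143°, forward 4.7 m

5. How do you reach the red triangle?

turn right 166°, forward 2.7 m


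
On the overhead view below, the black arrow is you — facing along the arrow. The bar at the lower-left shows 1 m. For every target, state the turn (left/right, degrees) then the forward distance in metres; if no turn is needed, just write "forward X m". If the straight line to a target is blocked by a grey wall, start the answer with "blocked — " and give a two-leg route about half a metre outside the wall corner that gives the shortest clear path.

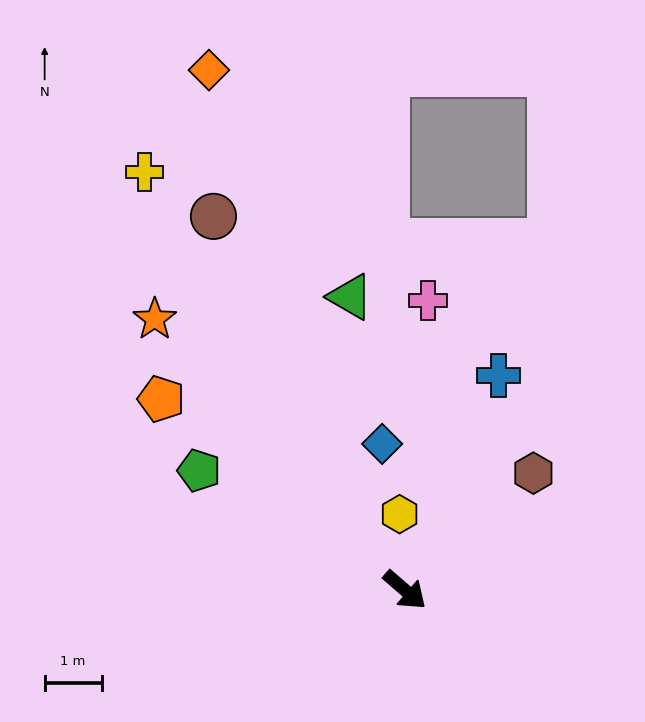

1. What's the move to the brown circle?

turn left 158°, forward 7.4 m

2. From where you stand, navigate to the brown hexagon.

turn left 83°, forward 3.1 m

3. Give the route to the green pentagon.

turn right 169°, forward 4.2 m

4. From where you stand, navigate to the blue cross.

turn left 107°, forward 4.1 m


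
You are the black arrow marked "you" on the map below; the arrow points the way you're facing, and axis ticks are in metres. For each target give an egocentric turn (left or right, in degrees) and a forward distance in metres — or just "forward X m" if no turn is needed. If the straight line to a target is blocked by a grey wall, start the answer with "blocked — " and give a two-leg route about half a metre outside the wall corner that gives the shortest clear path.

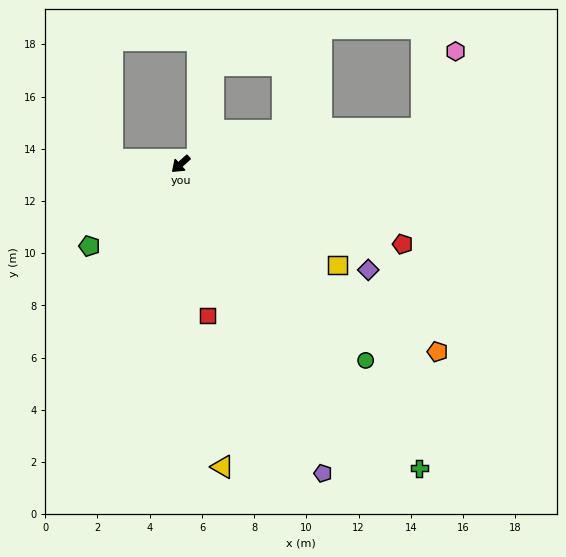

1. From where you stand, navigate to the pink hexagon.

blocked — turn left 146°, forward 9.3 m, then turn left 59°, forward 3.2 m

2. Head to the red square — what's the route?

turn left 58°, forward 5.9 m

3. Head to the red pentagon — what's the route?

turn left 118°, forward 9.0 m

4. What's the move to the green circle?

turn left 91°, forward 10.3 m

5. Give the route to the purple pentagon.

turn left 73°, forward 13.0 m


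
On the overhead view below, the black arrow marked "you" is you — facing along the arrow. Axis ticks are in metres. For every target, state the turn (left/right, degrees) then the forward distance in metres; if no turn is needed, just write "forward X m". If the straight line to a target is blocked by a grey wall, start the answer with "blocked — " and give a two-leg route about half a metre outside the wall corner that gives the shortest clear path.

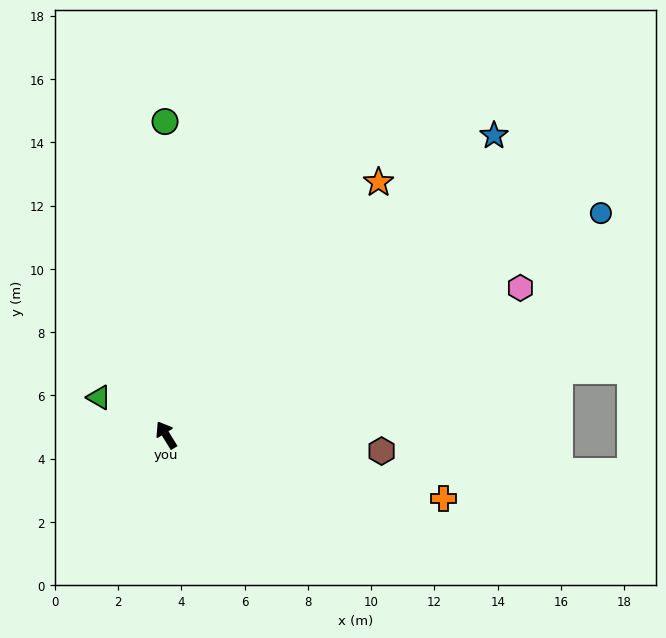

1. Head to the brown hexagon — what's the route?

turn right 126°, forward 6.8 m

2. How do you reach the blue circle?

turn right 95°, forward 15.4 m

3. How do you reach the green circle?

turn right 32°, forward 9.9 m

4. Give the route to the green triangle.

turn left 29°, forward 2.4 m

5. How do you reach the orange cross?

turn right 135°, forward 9.0 m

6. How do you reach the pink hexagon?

turn right 99°, forward 12.1 m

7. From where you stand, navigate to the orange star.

turn right 72°, forward 10.4 m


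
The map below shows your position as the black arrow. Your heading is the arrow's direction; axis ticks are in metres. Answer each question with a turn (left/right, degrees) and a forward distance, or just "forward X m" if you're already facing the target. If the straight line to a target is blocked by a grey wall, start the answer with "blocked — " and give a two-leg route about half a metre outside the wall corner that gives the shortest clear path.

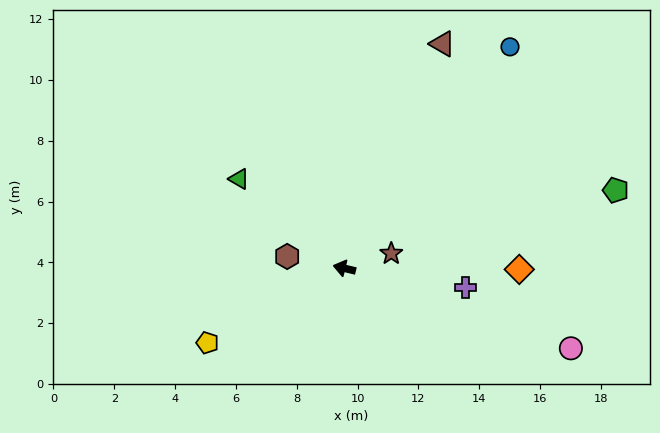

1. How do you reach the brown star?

turn right 149°, forward 1.6 m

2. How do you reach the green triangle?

turn right 27°, forward 4.5 m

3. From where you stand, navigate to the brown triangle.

turn right 100°, forward 8.1 m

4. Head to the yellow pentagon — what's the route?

turn left 42°, forward 5.1 m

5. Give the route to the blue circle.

turn right 113°, forward 9.1 m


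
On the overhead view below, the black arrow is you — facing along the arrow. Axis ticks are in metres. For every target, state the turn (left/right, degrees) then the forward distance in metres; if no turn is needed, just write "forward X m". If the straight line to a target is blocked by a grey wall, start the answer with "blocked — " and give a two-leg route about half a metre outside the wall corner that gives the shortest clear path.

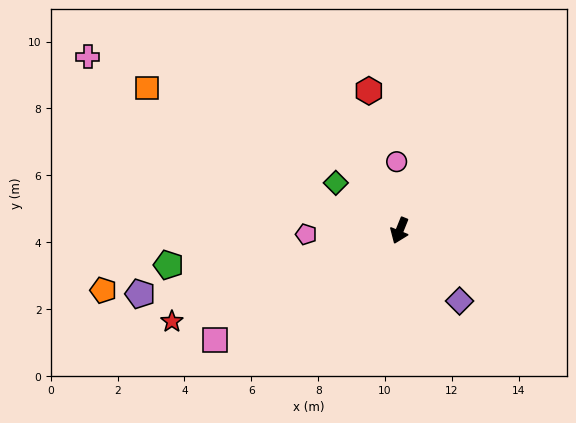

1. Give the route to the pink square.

turn right 37°, forward 6.4 m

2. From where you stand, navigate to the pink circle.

turn right 156°, forward 2.1 m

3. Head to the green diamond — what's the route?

turn right 105°, forward 2.4 m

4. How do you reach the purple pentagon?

turn right 54°, forward 8.0 m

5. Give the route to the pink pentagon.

turn right 66°, forward 2.8 m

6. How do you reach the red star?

turn right 46°, forward 7.3 m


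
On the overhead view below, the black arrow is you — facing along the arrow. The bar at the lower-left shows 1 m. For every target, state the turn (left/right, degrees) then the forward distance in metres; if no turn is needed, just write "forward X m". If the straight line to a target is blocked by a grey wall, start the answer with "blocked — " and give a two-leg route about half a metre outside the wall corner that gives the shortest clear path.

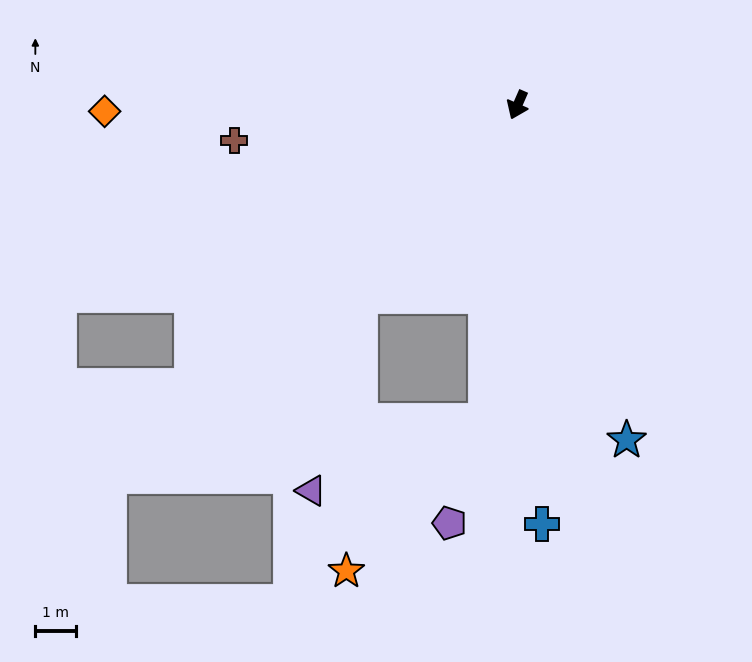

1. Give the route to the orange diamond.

turn right 65°, forward 10.3 m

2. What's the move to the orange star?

blocked — turn left 18°, forward 7.9 m, then turn right 37°, forward 5.1 m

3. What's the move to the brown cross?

turn right 59°, forward 7.1 m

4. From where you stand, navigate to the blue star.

turn left 42°, forward 8.8 m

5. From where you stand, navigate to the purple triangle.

blocked — turn right 16°, forward 6.2 m, then turn left 25°, forward 5.0 m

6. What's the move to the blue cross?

turn left 27°, forward 10.4 m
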